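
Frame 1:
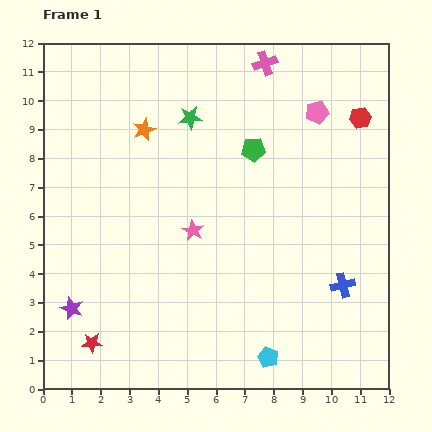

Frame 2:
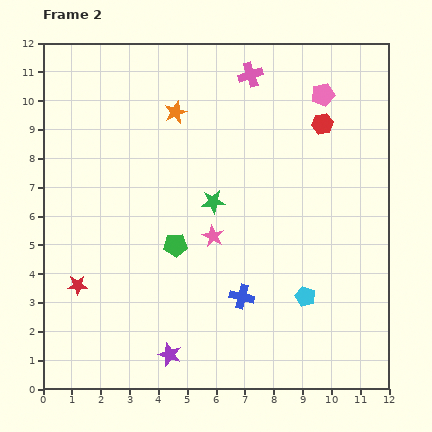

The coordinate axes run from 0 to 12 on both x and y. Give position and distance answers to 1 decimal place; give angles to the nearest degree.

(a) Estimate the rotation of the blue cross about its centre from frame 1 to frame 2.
27° clockwise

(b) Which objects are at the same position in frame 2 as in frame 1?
none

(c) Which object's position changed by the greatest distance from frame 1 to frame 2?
the green pentagon

(moved 4.3; next 3.8)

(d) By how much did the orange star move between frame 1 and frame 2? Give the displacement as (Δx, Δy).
(1.1, 0.6)

The orange star was at (3.5, 9.0) in frame 1 and (4.6, 9.6) in frame 2.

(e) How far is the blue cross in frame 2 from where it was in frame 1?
3.5

The blue cross moved from (10.4, 3.6) to (6.9, 3.2), a distance of √(3.5² + 0.4²) ≈ 3.5.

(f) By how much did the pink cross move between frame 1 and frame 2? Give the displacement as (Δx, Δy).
(-0.5, -0.4)

The pink cross was at (7.7, 11.3) in frame 1 and (7.2, 10.9) in frame 2.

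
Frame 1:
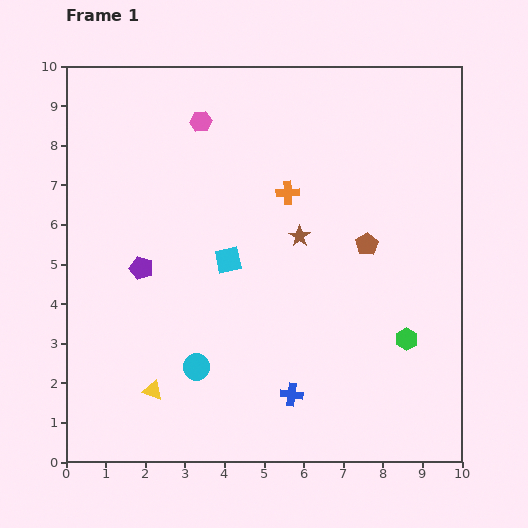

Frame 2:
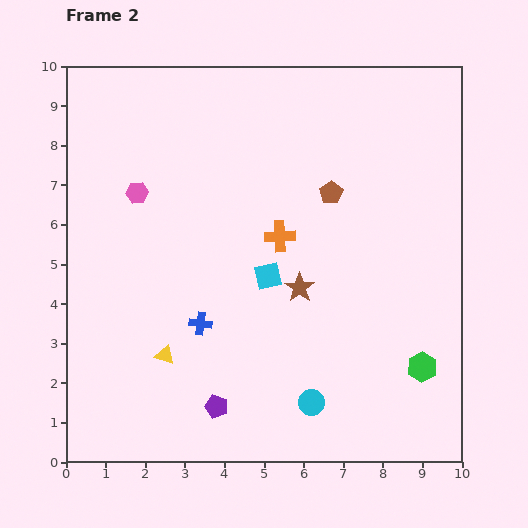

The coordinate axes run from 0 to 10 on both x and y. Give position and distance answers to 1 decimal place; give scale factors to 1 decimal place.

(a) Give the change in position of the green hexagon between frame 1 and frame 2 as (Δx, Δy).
(0.4, -0.7)

The green hexagon was at (8.6, 3.1) in frame 1 and (9.0, 2.4) in frame 2.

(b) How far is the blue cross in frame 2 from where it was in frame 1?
2.9

The blue cross moved from (5.7, 1.7) to (3.4, 3.5), a distance of √(2.3² + 1.8²) ≈ 2.9.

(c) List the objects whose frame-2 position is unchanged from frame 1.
none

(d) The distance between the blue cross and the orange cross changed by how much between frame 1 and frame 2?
-2.1

Distance in frame 1: 5.1. Distance in frame 2: 3.0.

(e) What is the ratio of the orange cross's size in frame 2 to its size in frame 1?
1.3×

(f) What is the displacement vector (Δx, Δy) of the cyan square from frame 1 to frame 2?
(1.0, -0.4)

The cyan square was at (4.1, 5.1) in frame 1 and (5.1, 4.7) in frame 2.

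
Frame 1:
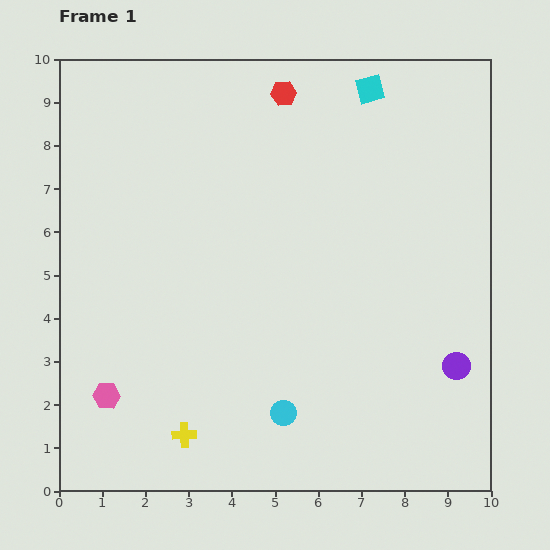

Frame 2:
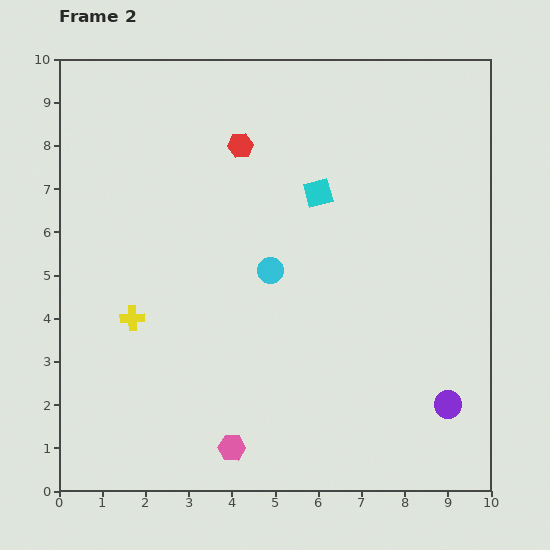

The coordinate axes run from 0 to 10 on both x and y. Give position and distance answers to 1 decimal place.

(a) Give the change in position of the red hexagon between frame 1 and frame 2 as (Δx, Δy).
(-1.0, -1.2)

The red hexagon was at (5.2, 9.2) in frame 1 and (4.2, 8.0) in frame 2.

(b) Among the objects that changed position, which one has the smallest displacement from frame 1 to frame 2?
the purple circle

(moved 0.9)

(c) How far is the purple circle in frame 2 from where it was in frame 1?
0.9

The purple circle moved from (9.2, 2.9) to (9.0, 2.0), a distance of √(0.2² + 0.9²) ≈ 0.9.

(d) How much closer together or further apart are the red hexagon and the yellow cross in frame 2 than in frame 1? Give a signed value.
-3.5

Distance in frame 1: 8.2. Distance in frame 2: 4.7.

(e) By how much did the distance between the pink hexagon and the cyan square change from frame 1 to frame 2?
-3.2

Distance in frame 1: 9.4. Distance in frame 2: 6.2.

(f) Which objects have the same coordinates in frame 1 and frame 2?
none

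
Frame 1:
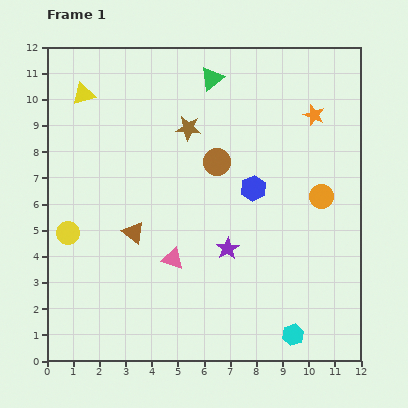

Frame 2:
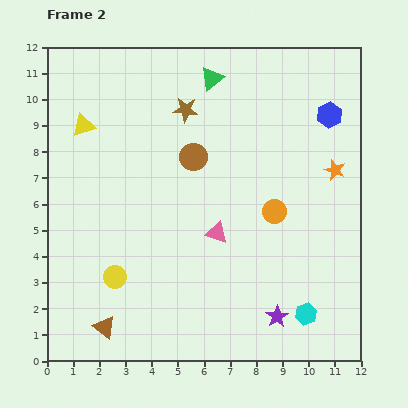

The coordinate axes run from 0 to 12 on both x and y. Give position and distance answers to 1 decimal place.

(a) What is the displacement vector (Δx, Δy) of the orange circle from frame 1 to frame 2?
(-1.8, -0.6)

The orange circle was at (10.5, 6.3) in frame 1 and (8.7, 5.7) in frame 2.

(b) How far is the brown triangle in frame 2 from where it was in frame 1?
3.8

The brown triangle moved from (3.3, 4.9) to (2.2, 1.3), a distance of √(1.1² + 3.6²) ≈ 3.8.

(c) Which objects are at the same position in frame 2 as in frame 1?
the green triangle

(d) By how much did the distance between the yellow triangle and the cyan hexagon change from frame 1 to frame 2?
-1.1

Distance in frame 1: 12.2. Distance in frame 2: 11.1.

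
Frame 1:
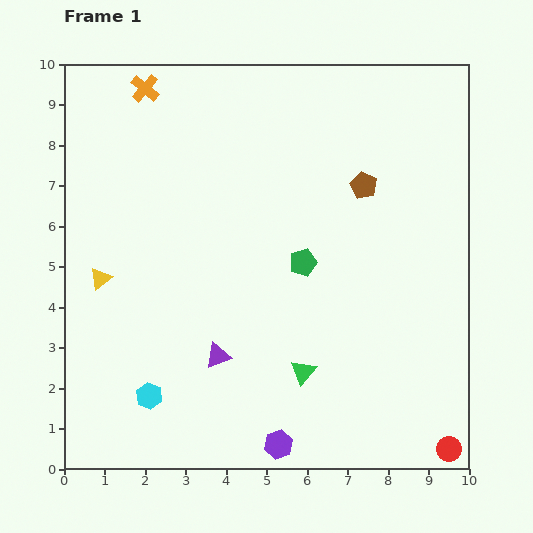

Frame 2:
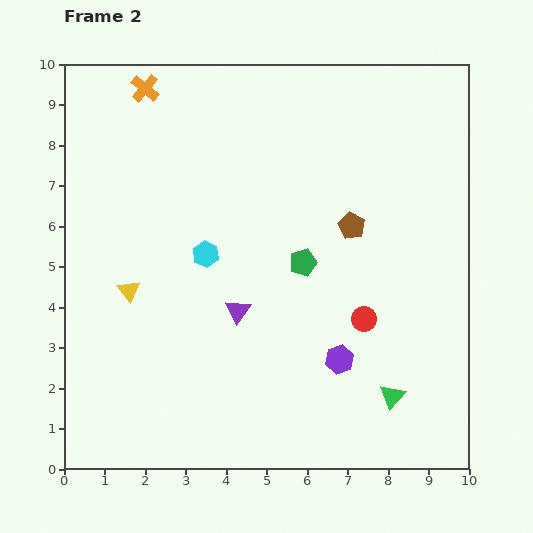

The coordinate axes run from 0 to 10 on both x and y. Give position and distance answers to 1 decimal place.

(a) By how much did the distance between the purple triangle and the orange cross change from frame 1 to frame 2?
-0.8

Distance in frame 1: 6.8. Distance in frame 2: 6.0.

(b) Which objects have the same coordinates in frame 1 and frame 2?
the orange cross, the green pentagon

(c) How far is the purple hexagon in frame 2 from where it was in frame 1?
2.6

The purple hexagon moved from (5.3, 0.6) to (6.8, 2.7), a distance of √(1.5² + 2.1²) ≈ 2.6.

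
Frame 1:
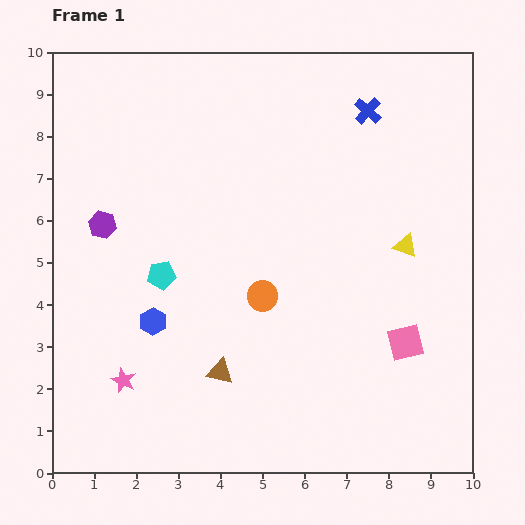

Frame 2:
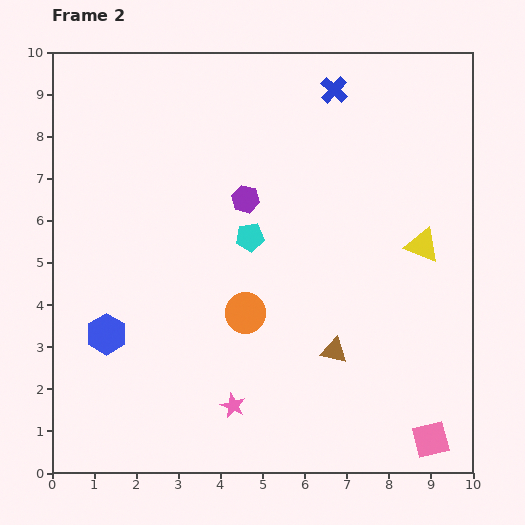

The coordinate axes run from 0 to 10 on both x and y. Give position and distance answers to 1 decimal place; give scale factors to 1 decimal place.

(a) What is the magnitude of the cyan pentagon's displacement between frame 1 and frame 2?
2.3

The cyan pentagon moved from (2.6, 4.7) to (4.7, 5.6), a distance of √(2.1² + 0.9²) ≈ 2.3.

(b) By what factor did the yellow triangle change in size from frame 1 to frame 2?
1.4×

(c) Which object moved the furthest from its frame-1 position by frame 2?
the purple hexagon

(moved 3.5; next 2.7)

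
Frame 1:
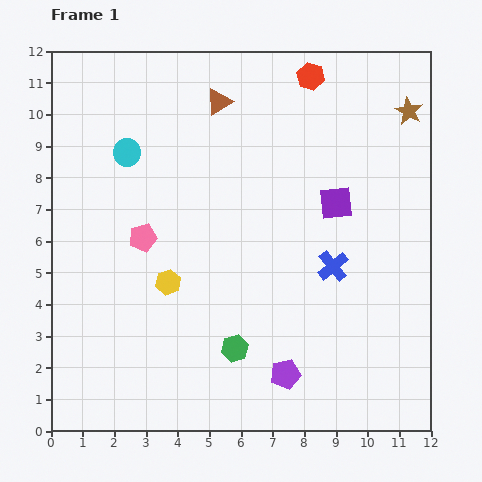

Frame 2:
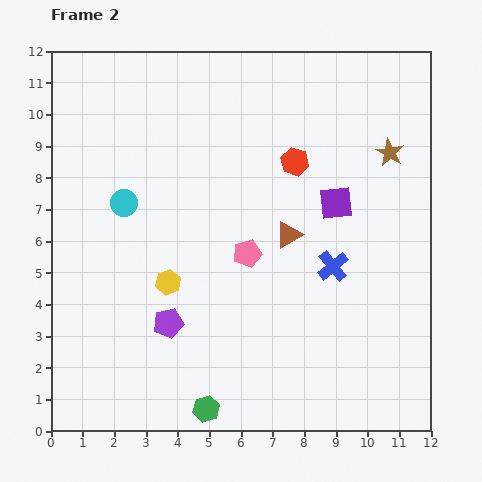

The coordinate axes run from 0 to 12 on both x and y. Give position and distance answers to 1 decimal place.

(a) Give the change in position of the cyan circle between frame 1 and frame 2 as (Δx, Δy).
(-0.1, -1.6)

The cyan circle was at (2.4, 8.8) in frame 1 and (2.3, 7.2) in frame 2.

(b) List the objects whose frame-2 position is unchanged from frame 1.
the blue cross, the yellow hexagon, the purple square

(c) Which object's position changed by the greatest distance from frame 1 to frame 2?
the brown triangle

(moved 4.7; next 4.0)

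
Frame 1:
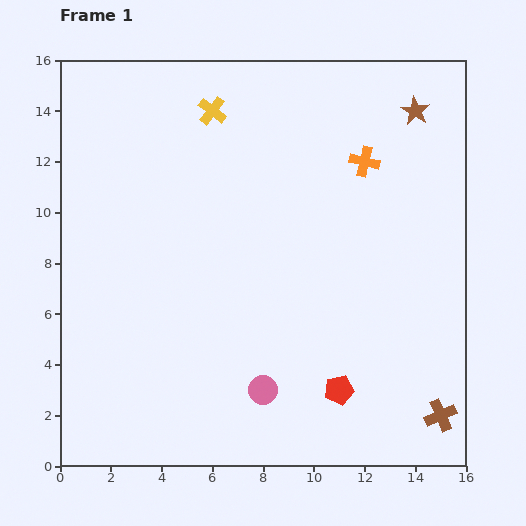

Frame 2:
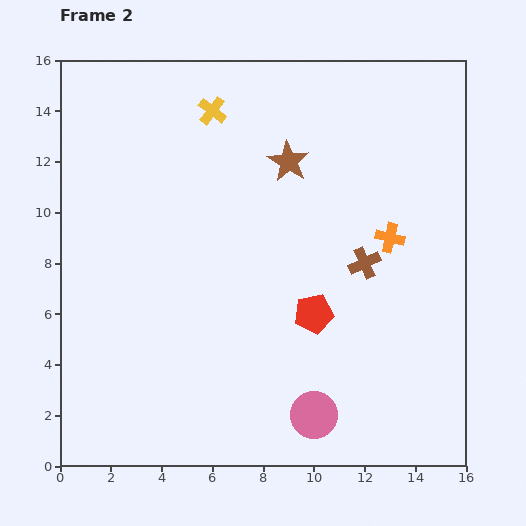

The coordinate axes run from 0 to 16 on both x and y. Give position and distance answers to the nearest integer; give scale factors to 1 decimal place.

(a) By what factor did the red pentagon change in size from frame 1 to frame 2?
1.3×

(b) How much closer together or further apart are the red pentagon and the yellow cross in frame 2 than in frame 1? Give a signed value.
-3

Distance in frame 1: 12. Distance in frame 2: 9.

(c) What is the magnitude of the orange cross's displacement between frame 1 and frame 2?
3

The orange cross moved from (12, 12) to (13, 9), a distance of √(1² + 3²) ≈ 3.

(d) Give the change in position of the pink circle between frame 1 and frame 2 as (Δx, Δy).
(2, -1)

The pink circle was at (8, 3) in frame 1 and (10, 2) in frame 2.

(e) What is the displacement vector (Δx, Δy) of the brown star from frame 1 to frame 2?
(-5, -2)

The brown star was at (14, 14) in frame 1 and (9, 12) in frame 2.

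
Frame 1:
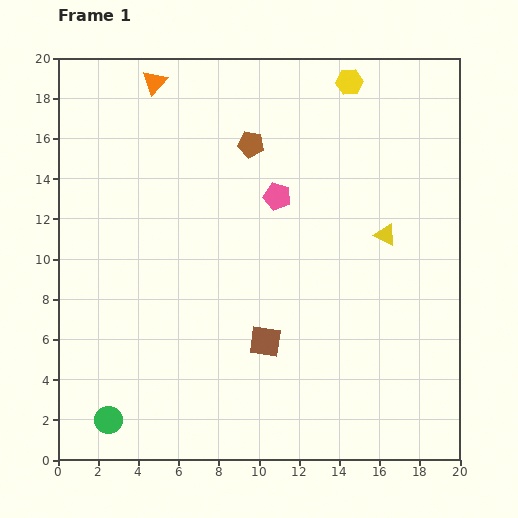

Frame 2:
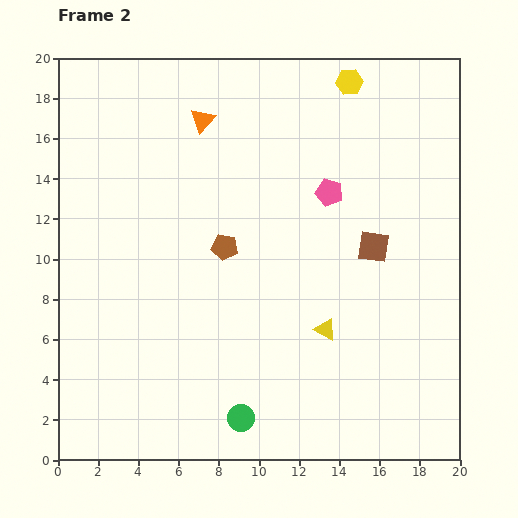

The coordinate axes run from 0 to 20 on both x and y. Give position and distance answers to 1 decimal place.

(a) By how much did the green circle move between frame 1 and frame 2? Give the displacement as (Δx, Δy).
(6.6, 0.1)

The green circle was at (2.5, 2.0) in frame 1 and (9.1, 2.1) in frame 2.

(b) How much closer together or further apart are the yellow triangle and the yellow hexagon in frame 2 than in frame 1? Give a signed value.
+4.6

Distance in frame 1: 7.8. Distance in frame 2: 12.4.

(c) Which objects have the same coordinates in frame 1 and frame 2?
the yellow hexagon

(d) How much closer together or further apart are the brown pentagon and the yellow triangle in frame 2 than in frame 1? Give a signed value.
-1.6

Distance in frame 1: 8.1. Distance in frame 2: 6.5.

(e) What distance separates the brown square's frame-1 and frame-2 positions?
7.2

The brown square moved from (10.3, 5.9) to (15.7, 10.6), a distance of √(5.4² + 4.7²) ≈ 7.2.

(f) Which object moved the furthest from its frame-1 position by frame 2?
the brown square

(moved 7.2; next 6.6)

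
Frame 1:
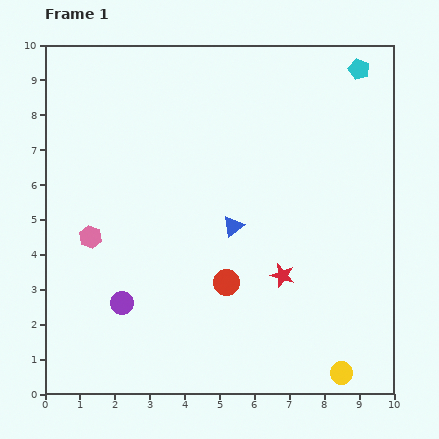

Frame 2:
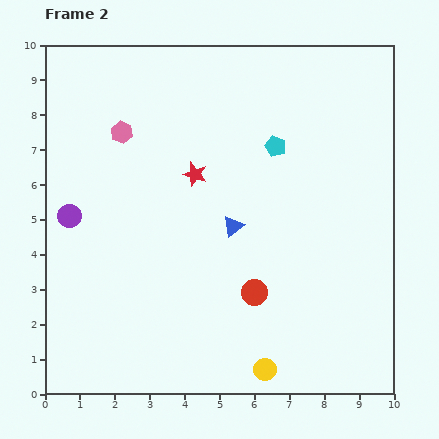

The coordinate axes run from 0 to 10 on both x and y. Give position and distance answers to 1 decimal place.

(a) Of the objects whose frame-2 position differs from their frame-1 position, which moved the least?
the red circle

(moved 0.9)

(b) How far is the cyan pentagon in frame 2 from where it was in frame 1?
3.3

The cyan pentagon moved from (9.0, 9.3) to (6.6, 7.1), a distance of √(2.4² + 2.2²) ≈ 3.3.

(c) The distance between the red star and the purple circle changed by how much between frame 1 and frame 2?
-0.9

Distance in frame 1: 4.7. Distance in frame 2: 3.8.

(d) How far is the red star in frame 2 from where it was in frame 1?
3.8

The red star moved from (6.8, 3.4) to (4.3, 6.3), a distance of √(2.5² + 2.9²) ≈ 3.8.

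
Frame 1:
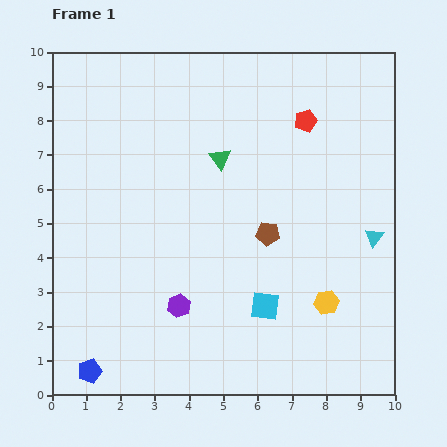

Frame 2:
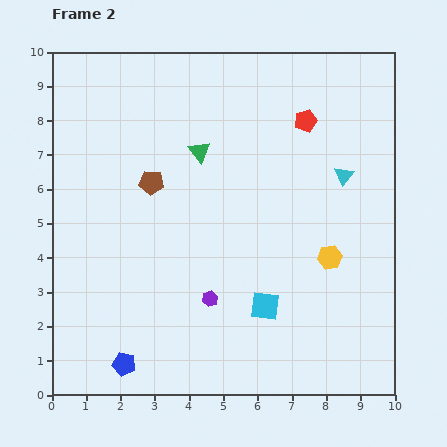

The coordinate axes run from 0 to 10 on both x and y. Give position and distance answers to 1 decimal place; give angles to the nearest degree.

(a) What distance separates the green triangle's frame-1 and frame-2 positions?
0.6

The green triangle moved from (4.9, 6.9) to (4.3, 7.1), a distance of √(0.6² + 0.2²) ≈ 0.6.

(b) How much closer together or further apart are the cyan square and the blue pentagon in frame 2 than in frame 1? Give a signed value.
-1.0

Distance in frame 1: 5.4. Distance in frame 2: 4.4.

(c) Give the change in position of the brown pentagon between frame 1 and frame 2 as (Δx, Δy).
(-3.4, 1.5)

The brown pentagon was at (6.3, 4.7) in frame 1 and (2.9, 6.2) in frame 2.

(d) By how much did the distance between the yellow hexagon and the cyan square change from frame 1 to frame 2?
+0.6

Distance in frame 1: 1.8. Distance in frame 2: 2.4.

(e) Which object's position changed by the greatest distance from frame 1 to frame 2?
the brown pentagon

(moved 3.7; next 2.0)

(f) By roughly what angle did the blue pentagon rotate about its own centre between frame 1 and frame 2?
31° clockwise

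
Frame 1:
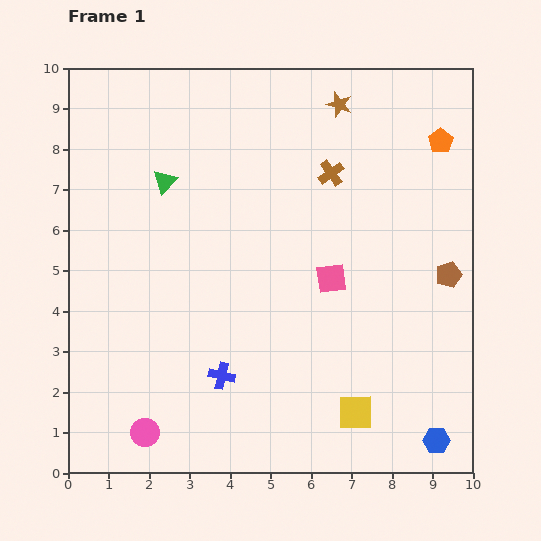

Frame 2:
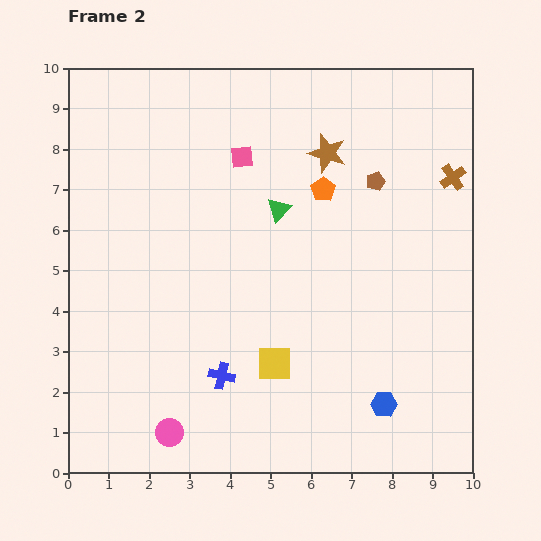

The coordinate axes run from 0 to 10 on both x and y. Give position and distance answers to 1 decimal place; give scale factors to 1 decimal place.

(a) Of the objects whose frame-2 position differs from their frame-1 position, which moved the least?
the pink circle

(moved 0.6)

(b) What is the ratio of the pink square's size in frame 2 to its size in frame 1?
0.7×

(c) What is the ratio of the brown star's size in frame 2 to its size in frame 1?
1.5×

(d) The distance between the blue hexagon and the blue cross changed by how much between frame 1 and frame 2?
-1.4

Distance in frame 1: 5.5. Distance in frame 2: 4.1.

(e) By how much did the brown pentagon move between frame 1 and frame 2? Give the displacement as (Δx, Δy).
(-1.8, 2.3)

The brown pentagon was at (9.4, 4.9) in frame 1 and (7.6, 7.2) in frame 2.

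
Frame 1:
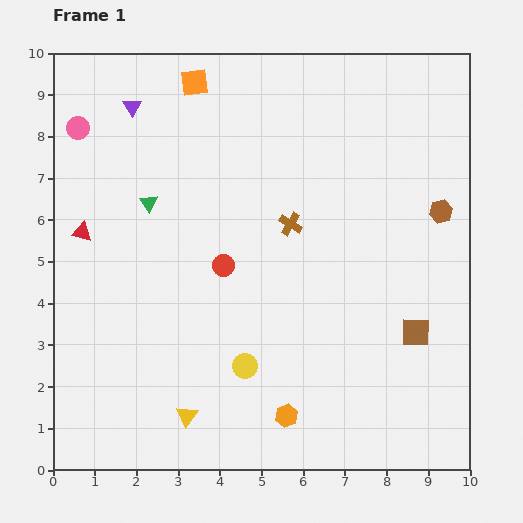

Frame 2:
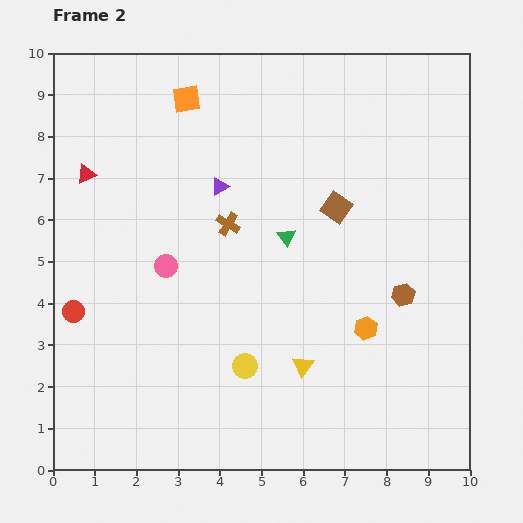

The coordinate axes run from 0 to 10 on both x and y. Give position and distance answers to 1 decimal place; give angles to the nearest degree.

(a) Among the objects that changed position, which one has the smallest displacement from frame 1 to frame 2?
the orange square

(moved 0.4)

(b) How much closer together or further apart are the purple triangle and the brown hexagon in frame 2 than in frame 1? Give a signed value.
-2.7

Distance in frame 1: 7.8. Distance in frame 2: 5.1.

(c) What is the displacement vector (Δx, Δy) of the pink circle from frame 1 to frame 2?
(2.1, -3.3)

The pink circle was at (0.6, 8.2) in frame 1 and (2.7, 4.9) in frame 2.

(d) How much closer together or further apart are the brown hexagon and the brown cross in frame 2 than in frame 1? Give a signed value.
+0.9

Distance in frame 1: 3.6. Distance in frame 2: 4.5.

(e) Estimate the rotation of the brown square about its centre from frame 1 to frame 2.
34° clockwise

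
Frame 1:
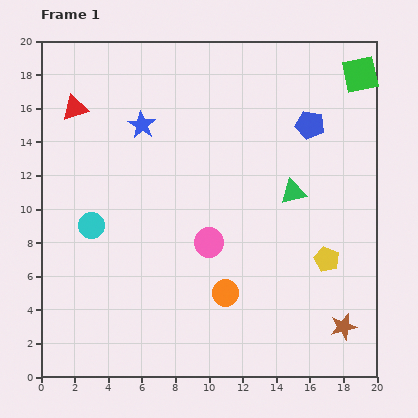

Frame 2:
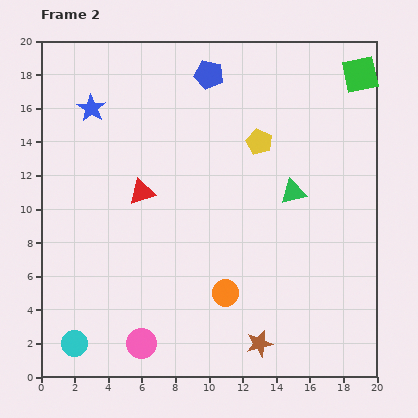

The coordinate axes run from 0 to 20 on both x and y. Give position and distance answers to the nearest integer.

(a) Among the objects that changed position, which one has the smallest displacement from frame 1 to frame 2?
the blue star

(moved 3)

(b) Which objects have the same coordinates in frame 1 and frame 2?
the green triangle, the orange circle, the green square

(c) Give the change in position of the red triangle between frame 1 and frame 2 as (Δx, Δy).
(4, -5)

The red triangle was at (2, 16) in frame 1 and (6, 11) in frame 2.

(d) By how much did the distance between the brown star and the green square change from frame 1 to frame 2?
+2

Distance in frame 1: 15. Distance in frame 2: 17.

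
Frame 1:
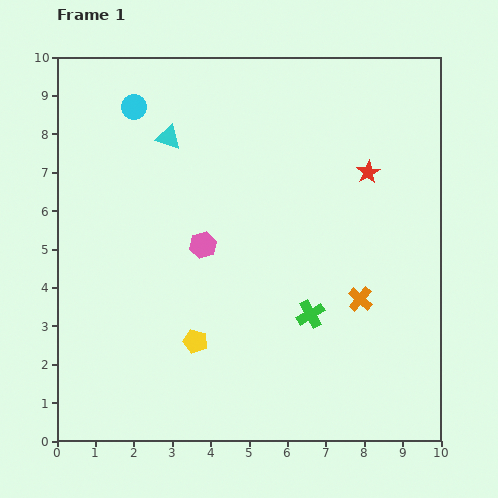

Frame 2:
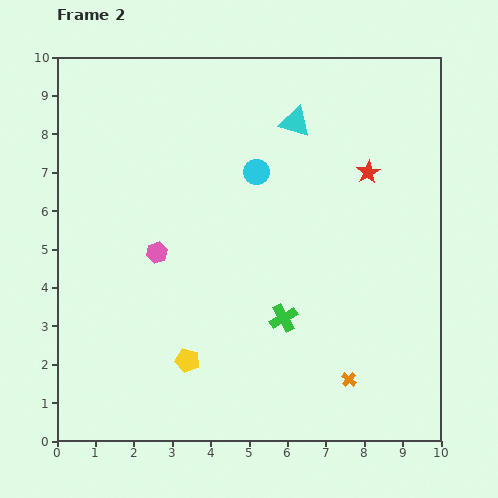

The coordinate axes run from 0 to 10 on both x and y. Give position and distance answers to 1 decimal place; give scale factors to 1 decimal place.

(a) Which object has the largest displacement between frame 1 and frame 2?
the cyan circle

(moved 3.6; next 3.3)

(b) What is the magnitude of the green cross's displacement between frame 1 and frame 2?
0.7

The green cross moved from (6.6, 3.3) to (5.9, 3.2), a distance of √(0.7² + 0.1²) ≈ 0.7.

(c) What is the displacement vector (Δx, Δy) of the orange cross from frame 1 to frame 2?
(-0.3, -2.1)

The orange cross was at (7.9, 3.7) in frame 1 and (7.6, 1.6) in frame 2.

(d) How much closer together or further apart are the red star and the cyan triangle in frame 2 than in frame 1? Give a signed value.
-3.0

Distance in frame 1: 5.3. Distance in frame 2: 2.3.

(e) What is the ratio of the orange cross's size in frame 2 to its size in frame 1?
0.6×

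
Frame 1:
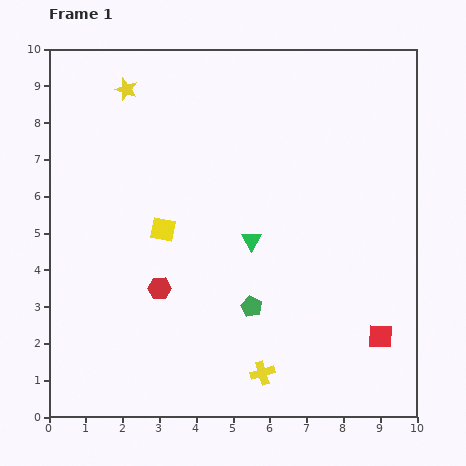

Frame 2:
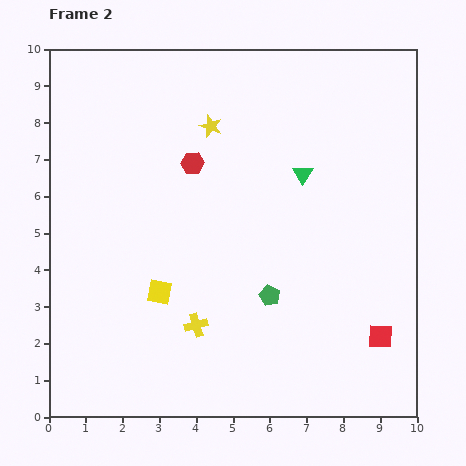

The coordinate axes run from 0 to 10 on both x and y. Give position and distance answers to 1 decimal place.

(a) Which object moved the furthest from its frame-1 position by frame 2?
the red hexagon

(moved 3.5; next 2.5)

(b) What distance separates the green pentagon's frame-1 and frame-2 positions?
0.6

The green pentagon moved from (5.5, 3.0) to (6.0, 3.3), a distance of √(0.5² + 0.3²) ≈ 0.6.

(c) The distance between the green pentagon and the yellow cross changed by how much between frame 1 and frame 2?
+0.4

Distance in frame 1: 1.8. Distance in frame 2: 2.2.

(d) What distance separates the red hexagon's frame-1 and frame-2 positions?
3.5

The red hexagon moved from (3.0, 3.5) to (3.9, 6.9), a distance of √(0.9² + 3.4²) ≈ 3.5.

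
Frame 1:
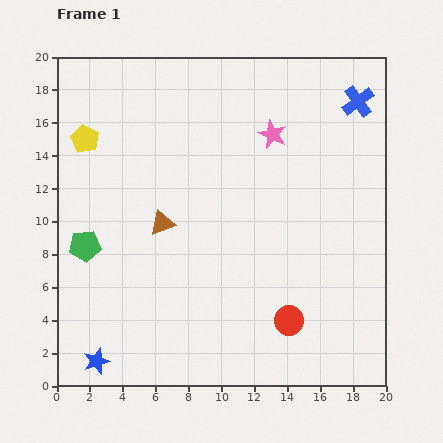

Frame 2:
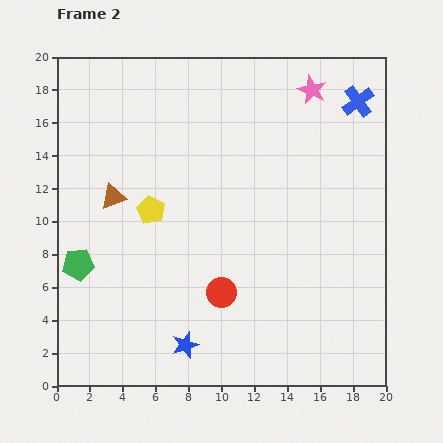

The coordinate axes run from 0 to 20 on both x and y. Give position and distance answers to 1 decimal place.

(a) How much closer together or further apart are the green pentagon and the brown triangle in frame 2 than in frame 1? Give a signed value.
-0.3

Distance in frame 1: 4.9. Distance in frame 2: 4.6.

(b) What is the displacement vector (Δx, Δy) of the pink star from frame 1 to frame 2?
(2.4, 2.7)

The pink star was at (13.1, 15.3) in frame 1 and (15.5, 18.0) in frame 2.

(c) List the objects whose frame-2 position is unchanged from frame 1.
the blue cross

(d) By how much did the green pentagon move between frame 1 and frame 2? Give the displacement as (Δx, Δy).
(-0.4, -1.1)

The green pentagon was at (1.7, 8.5) in frame 1 and (1.3, 7.4) in frame 2.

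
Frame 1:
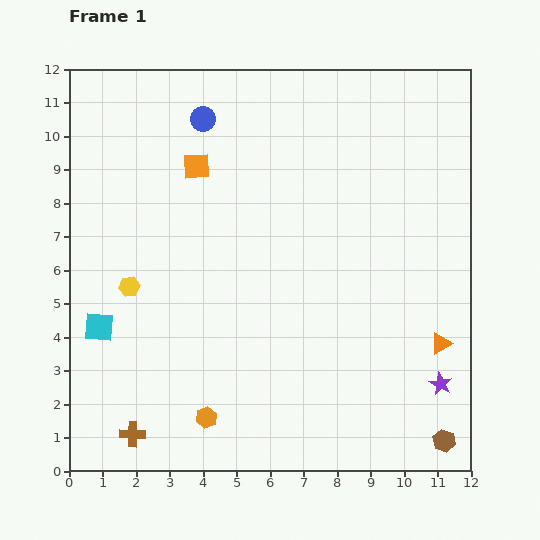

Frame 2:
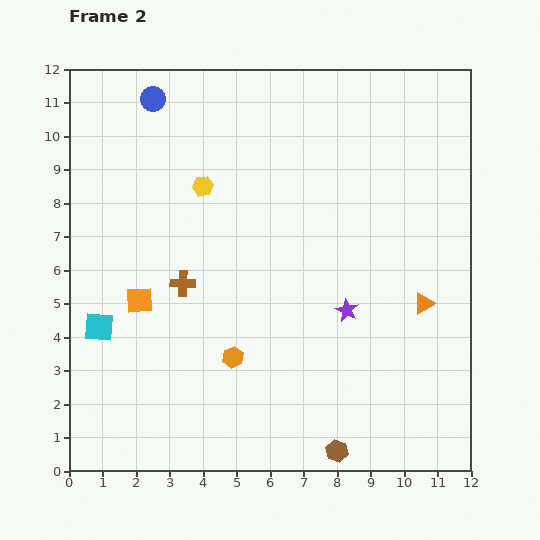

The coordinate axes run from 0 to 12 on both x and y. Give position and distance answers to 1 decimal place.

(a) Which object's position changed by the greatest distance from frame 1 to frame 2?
the brown cross

(moved 4.7; next 4.3)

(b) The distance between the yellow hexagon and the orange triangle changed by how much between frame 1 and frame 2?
-2.0

Distance in frame 1: 9.5. Distance in frame 2: 7.5.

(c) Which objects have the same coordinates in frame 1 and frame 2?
the cyan square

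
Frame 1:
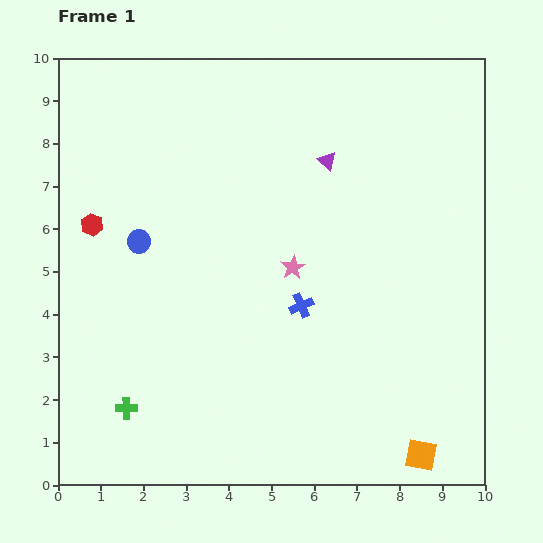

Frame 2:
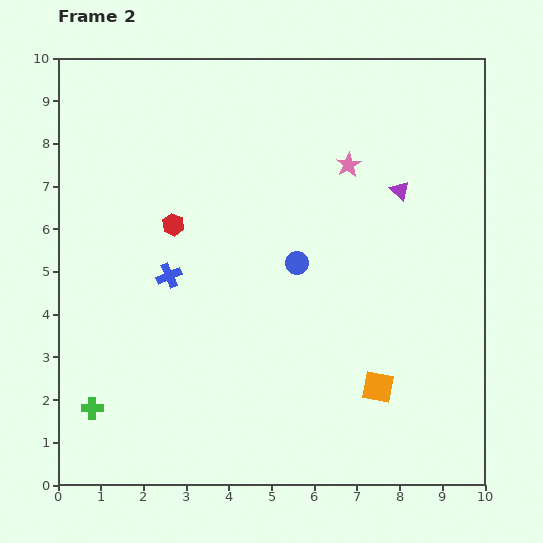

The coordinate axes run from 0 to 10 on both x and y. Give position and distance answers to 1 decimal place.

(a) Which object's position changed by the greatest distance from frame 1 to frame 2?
the blue circle

(moved 3.7; next 3.2)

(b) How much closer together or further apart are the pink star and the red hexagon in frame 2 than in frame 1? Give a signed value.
-0.5

Distance in frame 1: 4.8. Distance in frame 2: 4.3.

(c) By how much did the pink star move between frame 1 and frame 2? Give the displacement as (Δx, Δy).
(1.3, 2.4)

The pink star was at (5.5, 5.1) in frame 1 and (6.8, 7.5) in frame 2.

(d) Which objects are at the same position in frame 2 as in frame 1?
none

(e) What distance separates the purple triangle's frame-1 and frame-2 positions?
1.8

The purple triangle moved from (6.3, 7.6) to (8.0, 6.9), a distance of √(1.7² + 0.7²) ≈ 1.8.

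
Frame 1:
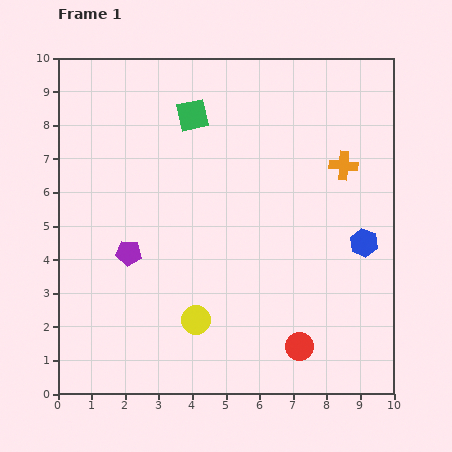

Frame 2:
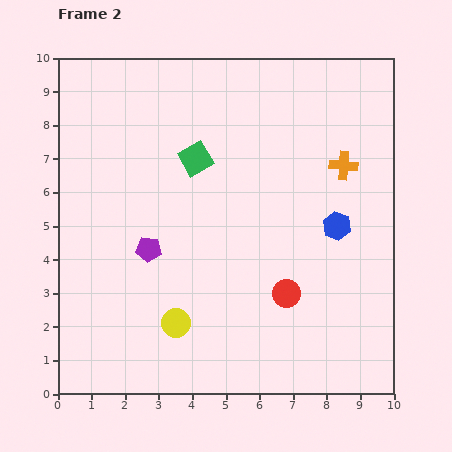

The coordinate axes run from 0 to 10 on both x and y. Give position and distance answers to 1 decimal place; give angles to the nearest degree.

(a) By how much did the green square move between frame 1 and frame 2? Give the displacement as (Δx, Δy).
(0.1, -1.3)

The green square was at (4.0, 8.3) in frame 1 and (4.1, 7.0) in frame 2.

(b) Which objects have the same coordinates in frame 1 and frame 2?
the orange cross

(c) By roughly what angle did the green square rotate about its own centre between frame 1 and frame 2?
18° counter-clockwise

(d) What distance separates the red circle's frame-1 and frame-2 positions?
1.6

The red circle moved from (7.2, 1.4) to (6.8, 3.0), a distance of √(0.4² + 1.6²) ≈ 1.6.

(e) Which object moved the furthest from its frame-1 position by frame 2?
the red circle

(moved 1.6; next 1.3)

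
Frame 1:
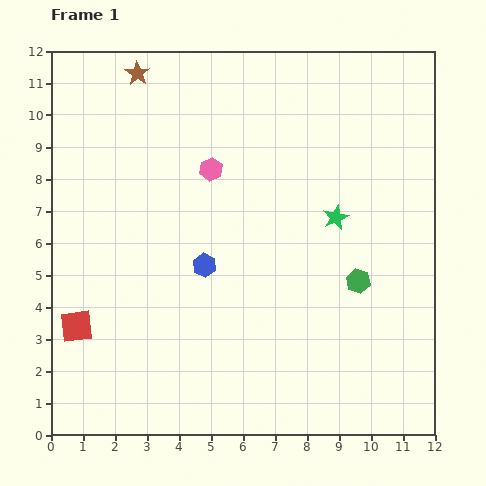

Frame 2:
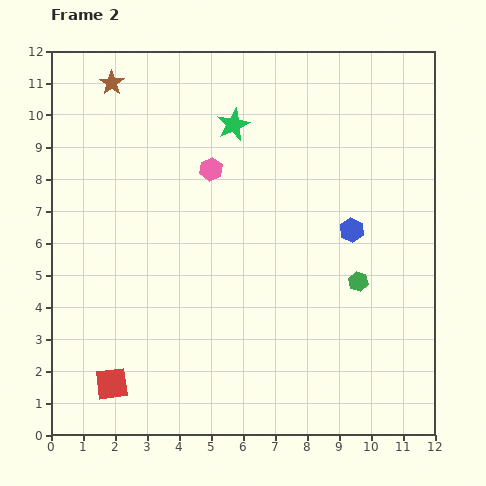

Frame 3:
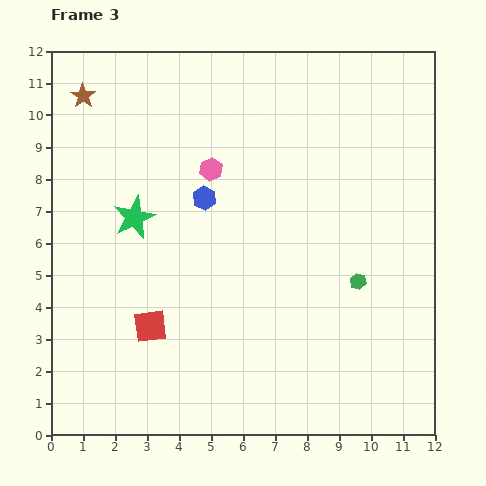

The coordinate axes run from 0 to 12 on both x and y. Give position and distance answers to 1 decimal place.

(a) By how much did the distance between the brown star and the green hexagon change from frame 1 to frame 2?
+0.4

Distance in frame 1: 9.5. Distance in frame 2: 9.9.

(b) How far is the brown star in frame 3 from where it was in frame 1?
1.8

The brown star moved from (2.7, 11.3) to (1.0, 10.6), a distance of √(1.7² + 0.7²) ≈ 1.8.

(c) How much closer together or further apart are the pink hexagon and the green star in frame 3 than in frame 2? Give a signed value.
+1.2

Distance in frame 2: 1.6. Distance in frame 3: 2.8.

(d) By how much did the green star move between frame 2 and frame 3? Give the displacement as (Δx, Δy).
(-3.1, -2.9)

The green star was at (5.7, 9.7) in frame 2 and (2.6, 6.8) in frame 3.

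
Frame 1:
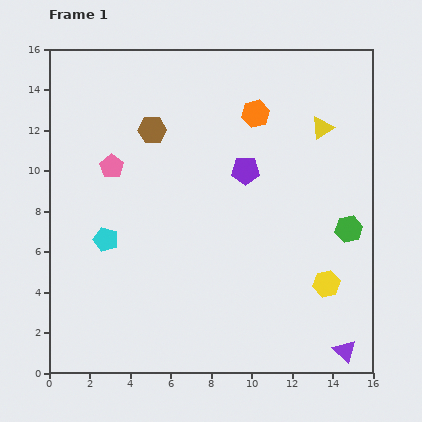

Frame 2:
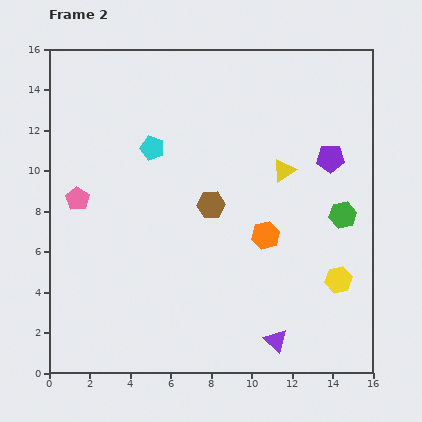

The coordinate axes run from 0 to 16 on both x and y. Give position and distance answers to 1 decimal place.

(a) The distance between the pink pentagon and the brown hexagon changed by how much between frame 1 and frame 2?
+3.9

Distance in frame 1: 2.7. Distance in frame 2: 6.6.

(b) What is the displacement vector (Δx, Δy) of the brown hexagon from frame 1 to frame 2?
(2.9, -3.7)

The brown hexagon was at (5.1, 12.0) in frame 1 and (8.0, 8.3) in frame 2.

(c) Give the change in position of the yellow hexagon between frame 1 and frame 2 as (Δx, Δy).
(0.6, 0.2)

The yellow hexagon was at (13.7, 4.4) in frame 1 and (14.3, 4.6) in frame 2.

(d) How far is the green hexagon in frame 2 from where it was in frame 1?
0.8

The green hexagon moved from (14.8, 7.1) to (14.5, 7.8), a distance of √(0.3² + 0.7²) ≈ 0.8.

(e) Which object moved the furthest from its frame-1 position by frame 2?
the orange hexagon

(moved 6.0; next 5.1)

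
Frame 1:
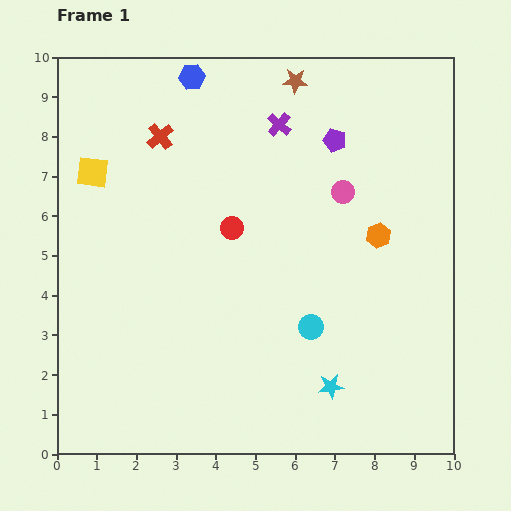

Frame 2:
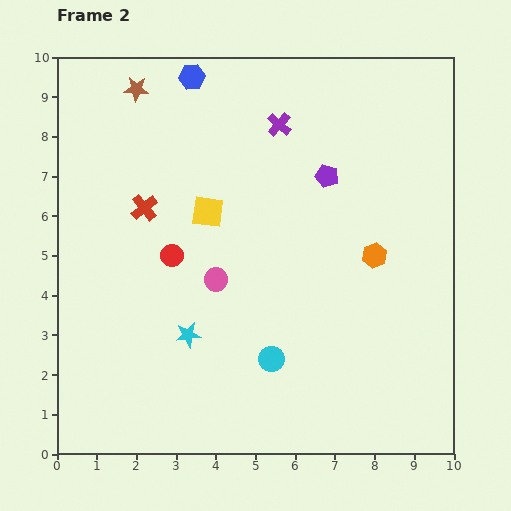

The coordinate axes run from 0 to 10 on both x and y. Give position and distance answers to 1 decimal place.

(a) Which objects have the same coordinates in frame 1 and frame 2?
the purple cross, the blue hexagon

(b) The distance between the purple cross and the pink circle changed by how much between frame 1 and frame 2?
+1.9

Distance in frame 1: 2.3. Distance in frame 2: 4.2.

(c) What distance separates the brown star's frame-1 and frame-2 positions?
4.0

The brown star moved from (6.0, 9.4) to (2.0, 9.2), a distance of √(4.0² + 0.2²) ≈ 4.0.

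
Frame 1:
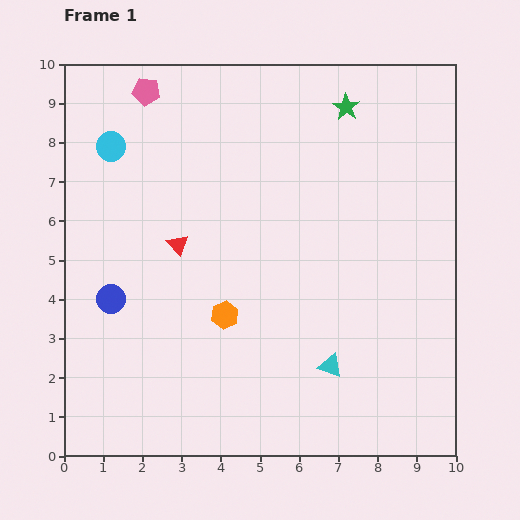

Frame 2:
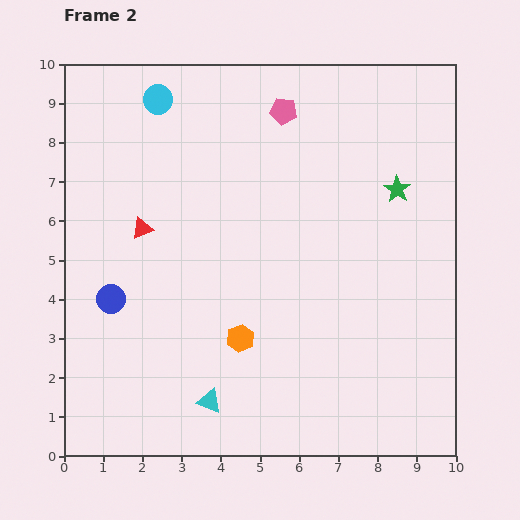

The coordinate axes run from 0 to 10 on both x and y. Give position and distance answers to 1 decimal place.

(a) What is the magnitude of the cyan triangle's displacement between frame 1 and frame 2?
3.2

The cyan triangle moved from (6.8, 2.3) to (3.7, 1.4), a distance of √(3.1² + 0.9²) ≈ 3.2.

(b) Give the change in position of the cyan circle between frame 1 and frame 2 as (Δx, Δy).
(1.2, 1.2)

The cyan circle was at (1.2, 7.9) in frame 1 and (2.4, 9.1) in frame 2.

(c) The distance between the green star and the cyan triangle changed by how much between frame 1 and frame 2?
+0.6

Distance in frame 1: 6.6. Distance in frame 2: 7.2.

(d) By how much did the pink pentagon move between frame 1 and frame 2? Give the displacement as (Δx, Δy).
(3.5, -0.5)

The pink pentagon was at (2.1, 9.3) in frame 1 and (5.6, 8.8) in frame 2.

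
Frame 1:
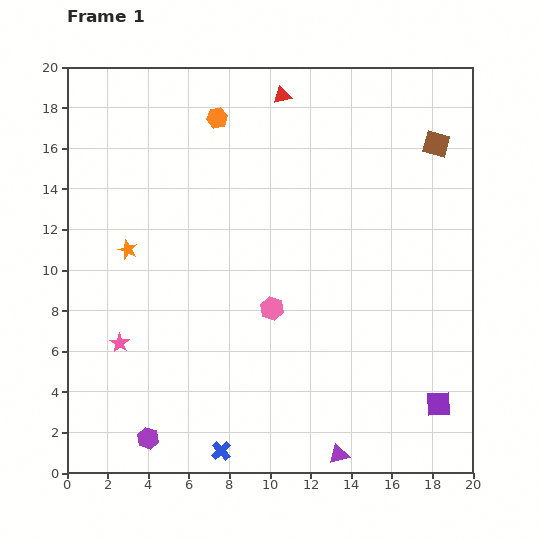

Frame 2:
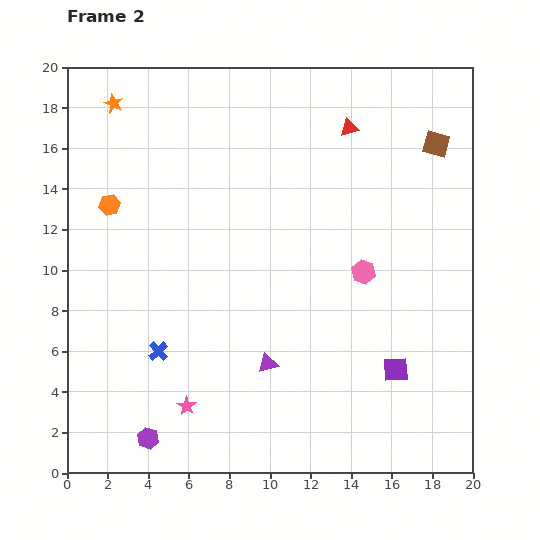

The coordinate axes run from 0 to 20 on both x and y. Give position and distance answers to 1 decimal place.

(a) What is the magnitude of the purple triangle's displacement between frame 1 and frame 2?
5.7

The purple triangle moved from (13.4, 0.9) to (9.9, 5.4), a distance of √(3.5² + 4.5²) ≈ 5.7.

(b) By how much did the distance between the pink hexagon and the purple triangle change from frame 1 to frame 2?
-1.4

Distance in frame 1: 7.9. Distance in frame 2: 6.5.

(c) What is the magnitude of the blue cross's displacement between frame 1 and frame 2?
5.8

The blue cross moved from (7.6, 1.1) to (4.5, 6.0), a distance of √(3.1² + 4.9²) ≈ 5.8.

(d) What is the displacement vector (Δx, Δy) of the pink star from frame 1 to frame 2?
(3.3, -3.1)

The pink star was at (2.6, 6.4) in frame 1 and (5.9, 3.3) in frame 2.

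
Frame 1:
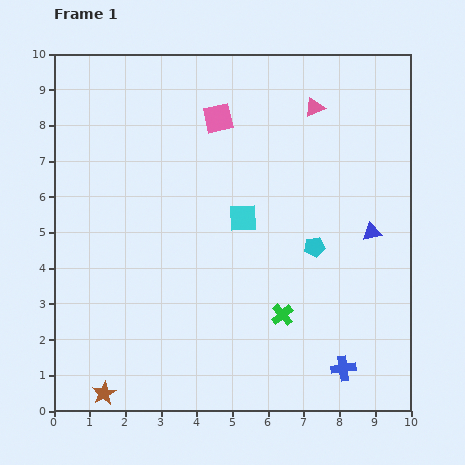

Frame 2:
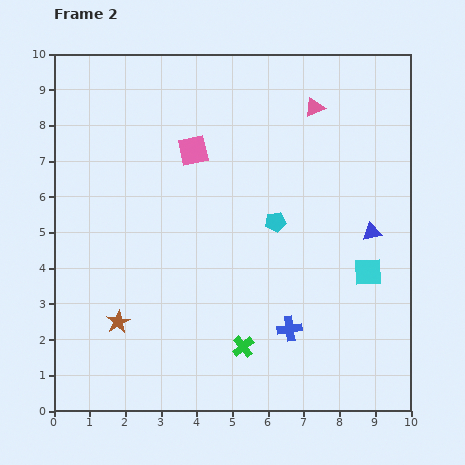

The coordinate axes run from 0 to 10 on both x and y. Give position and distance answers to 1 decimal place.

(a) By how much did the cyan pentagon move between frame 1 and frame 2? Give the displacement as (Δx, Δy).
(-1.1, 0.7)

The cyan pentagon was at (7.3, 4.6) in frame 1 and (6.2, 5.3) in frame 2.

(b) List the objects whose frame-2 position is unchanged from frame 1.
the pink triangle, the blue triangle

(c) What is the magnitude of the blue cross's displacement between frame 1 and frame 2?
1.9

The blue cross moved from (8.1, 1.2) to (6.6, 2.3), a distance of √(1.5² + 1.1²) ≈ 1.9.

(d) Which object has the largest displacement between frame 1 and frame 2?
the cyan square

(moved 3.8; next 2.0)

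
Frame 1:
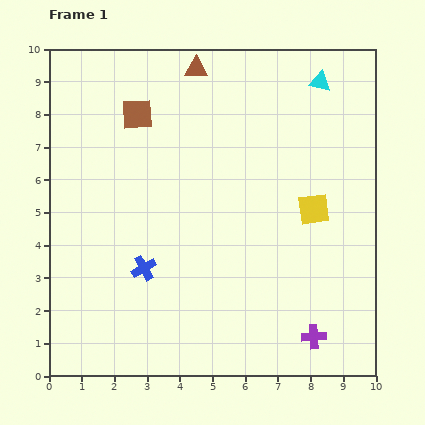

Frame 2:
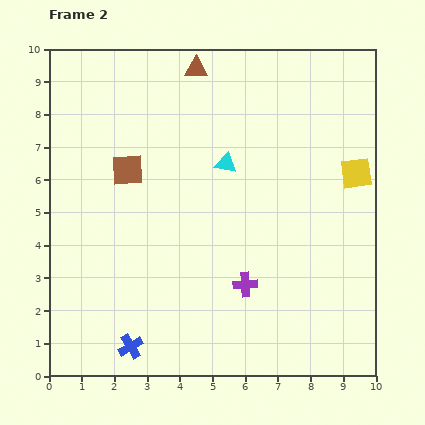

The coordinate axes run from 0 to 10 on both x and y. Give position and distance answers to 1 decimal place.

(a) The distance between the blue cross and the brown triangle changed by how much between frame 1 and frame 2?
+2.4

Distance in frame 1: 6.3. Distance in frame 2: 8.7.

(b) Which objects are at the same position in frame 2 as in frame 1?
the brown triangle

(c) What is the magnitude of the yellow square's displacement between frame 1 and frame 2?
1.7

The yellow square moved from (8.1, 5.1) to (9.4, 6.2), a distance of √(1.3² + 1.1²) ≈ 1.7.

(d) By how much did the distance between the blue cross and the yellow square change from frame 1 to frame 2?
+3.2

Distance in frame 1: 5.5. Distance in frame 2: 8.7.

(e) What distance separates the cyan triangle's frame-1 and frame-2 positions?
3.8

The cyan triangle moved from (8.3, 9.0) to (5.4, 6.5), a distance of √(2.9² + 2.5²) ≈ 3.8.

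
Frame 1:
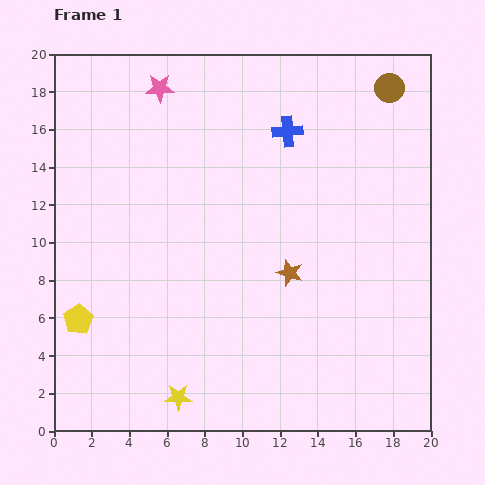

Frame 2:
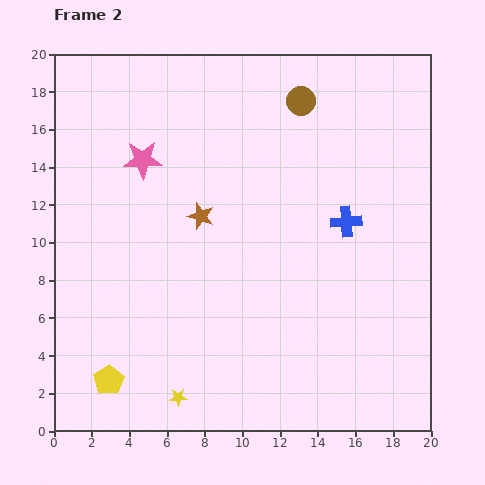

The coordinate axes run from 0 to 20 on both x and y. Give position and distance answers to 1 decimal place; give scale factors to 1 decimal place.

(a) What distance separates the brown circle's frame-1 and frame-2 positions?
4.8

The brown circle moved from (17.8, 18.2) to (13.1, 17.5), a distance of √(4.7² + 0.7²) ≈ 4.8.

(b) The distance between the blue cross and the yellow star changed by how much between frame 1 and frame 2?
-2.3

Distance in frame 1: 15.2. Distance in frame 2: 12.9.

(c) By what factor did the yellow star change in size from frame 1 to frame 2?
0.7×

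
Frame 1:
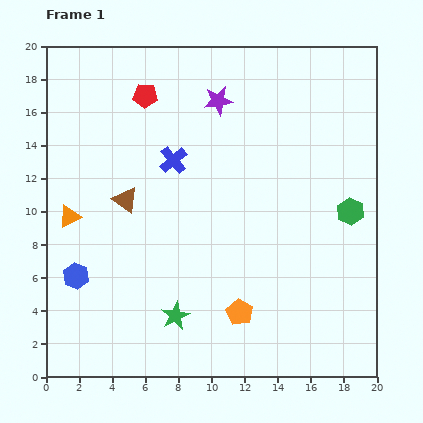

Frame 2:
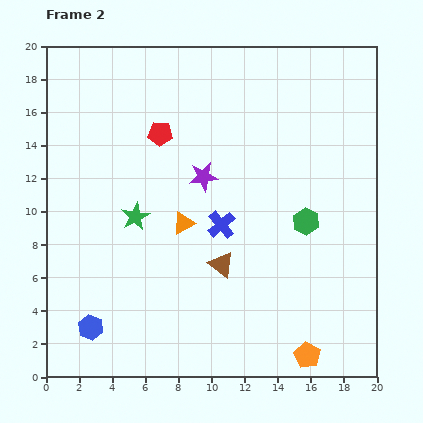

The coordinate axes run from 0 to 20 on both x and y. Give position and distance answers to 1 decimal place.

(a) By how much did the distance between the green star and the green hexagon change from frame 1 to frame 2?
-2.0

Distance in frame 1: 12.3. Distance in frame 2: 10.3.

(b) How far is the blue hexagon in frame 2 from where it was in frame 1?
3.2

The blue hexagon moved from (1.8, 6.1) to (2.7, 3.0), a distance of √(0.9² + 3.1²) ≈ 3.2.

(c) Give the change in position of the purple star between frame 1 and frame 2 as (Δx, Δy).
(-0.9, -4.6)

The purple star was at (10.4, 16.7) in frame 1 and (9.5, 12.1) in frame 2.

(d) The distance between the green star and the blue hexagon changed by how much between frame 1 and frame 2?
+0.7

Distance in frame 1: 6.5. Distance in frame 2: 7.2.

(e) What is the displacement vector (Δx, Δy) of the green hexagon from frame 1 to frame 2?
(-2.7, -0.6)

The green hexagon was at (18.4, 10.0) in frame 1 and (15.7, 9.4) in frame 2.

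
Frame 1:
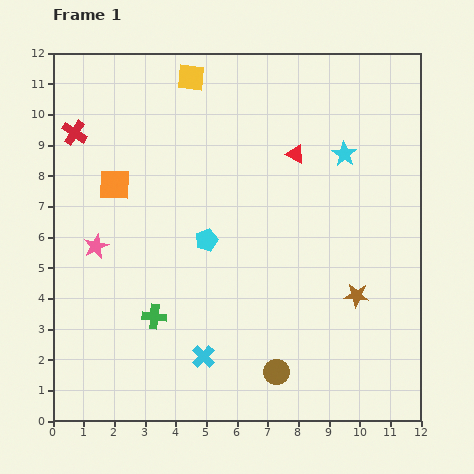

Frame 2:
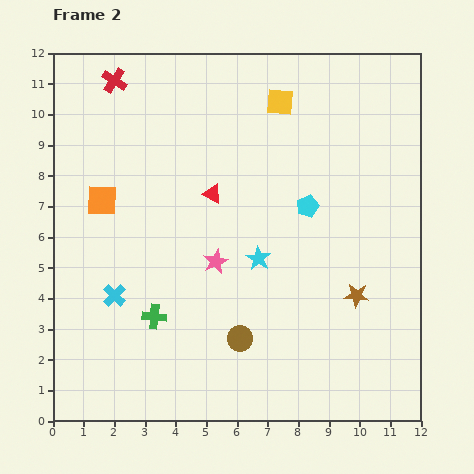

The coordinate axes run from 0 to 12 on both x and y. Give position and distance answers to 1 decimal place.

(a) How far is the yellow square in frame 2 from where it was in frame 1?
3.0

The yellow square moved from (4.5, 11.2) to (7.4, 10.4), a distance of √(2.9² + 0.8²) ≈ 3.0.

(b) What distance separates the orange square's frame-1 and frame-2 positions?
0.6

The orange square moved from (2.0, 7.7) to (1.6, 7.2), a distance of √(0.4² + 0.5²) ≈ 0.6.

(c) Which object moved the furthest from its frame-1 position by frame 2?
the cyan star

(moved 4.4; next 3.9)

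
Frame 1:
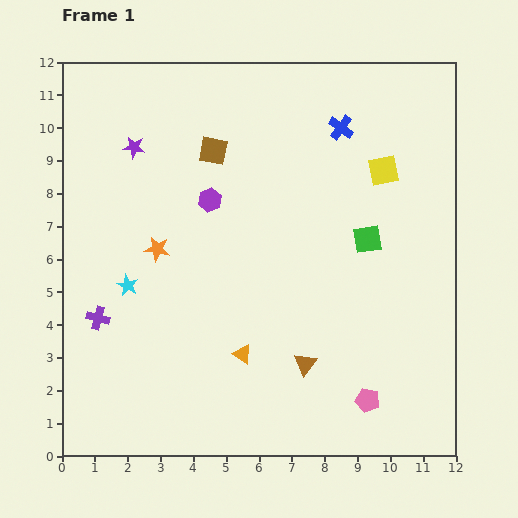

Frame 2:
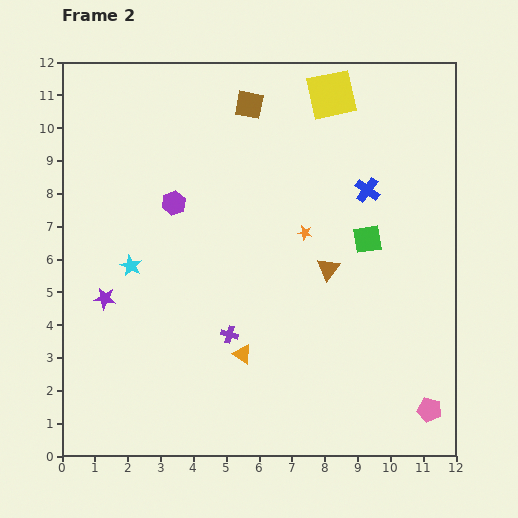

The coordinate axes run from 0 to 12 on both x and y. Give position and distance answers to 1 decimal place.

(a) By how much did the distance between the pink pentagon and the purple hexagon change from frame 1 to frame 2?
+2.2

Distance in frame 1: 7.8. Distance in frame 2: 10.0.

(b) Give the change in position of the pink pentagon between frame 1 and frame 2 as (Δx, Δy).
(1.9, -0.3)

The pink pentagon was at (9.3, 1.7) in frame 1 and (11.2, 1.4) in frame 2.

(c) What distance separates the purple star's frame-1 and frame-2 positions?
4.7

The purple star moved from (2.2, 9.4) to (1.3, 4.8), a distance of √(0.9² + 4.6²) ≈ 4.7.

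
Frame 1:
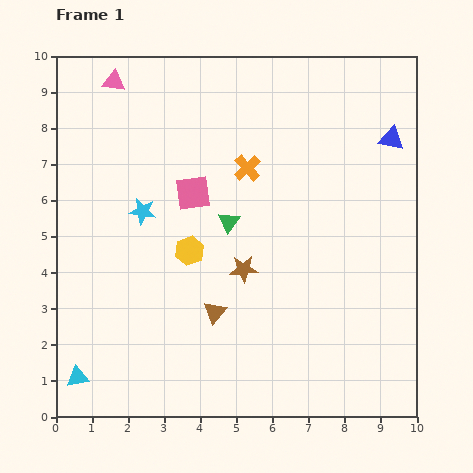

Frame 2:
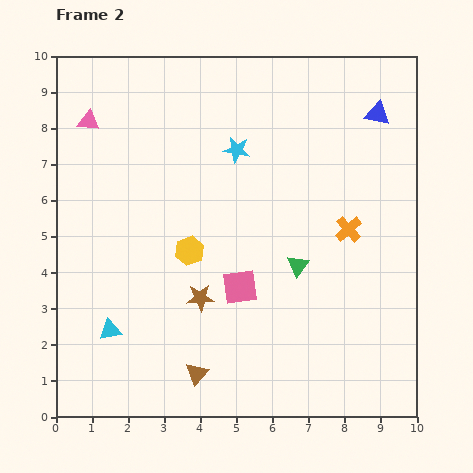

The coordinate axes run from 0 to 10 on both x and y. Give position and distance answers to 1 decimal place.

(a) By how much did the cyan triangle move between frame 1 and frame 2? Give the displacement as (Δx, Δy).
(0.9, 1.3)

The cyan triangle was at (0.6, 1.1) in frame 1 and (1.5, 2.4) in frame 2.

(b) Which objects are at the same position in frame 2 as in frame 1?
the yellow hexagon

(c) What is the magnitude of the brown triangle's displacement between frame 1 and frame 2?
1.8

The brown triangle moved from (4.4, 2.9) to (3.9, 1.2), a distance of √(0.5² + 1.7²) ≈ 1.8.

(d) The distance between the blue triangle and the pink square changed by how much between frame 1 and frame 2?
+0.4

Distance in frame 1: 5.7. Distance in frame 2: 6.1.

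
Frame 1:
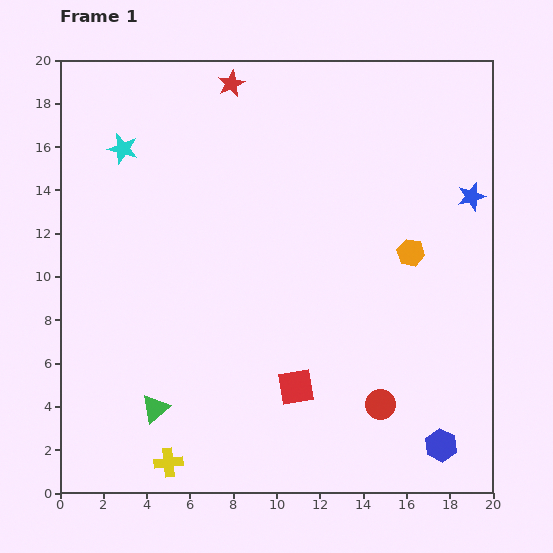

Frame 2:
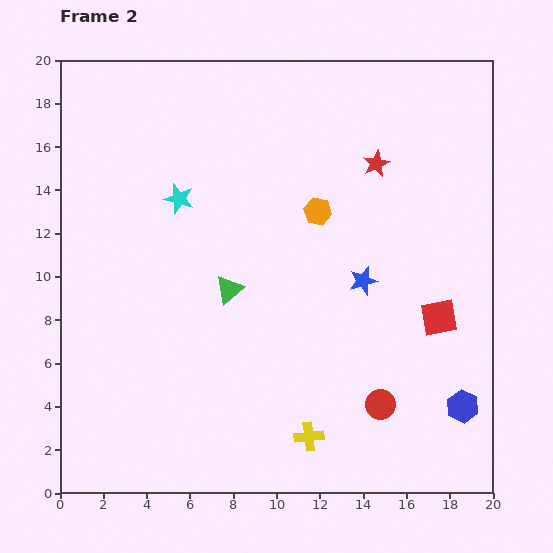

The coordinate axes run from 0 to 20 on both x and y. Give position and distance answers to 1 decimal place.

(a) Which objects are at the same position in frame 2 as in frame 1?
the red circle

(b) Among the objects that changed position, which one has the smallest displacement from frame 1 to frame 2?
the blue hexagon

(moved 2.1)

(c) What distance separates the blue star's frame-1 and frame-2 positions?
6.3

The blue star moved from (19.0, 13.7) to (14.0, 9.8), a distance of √(5.0² + 3.9²) ≈ 6.3.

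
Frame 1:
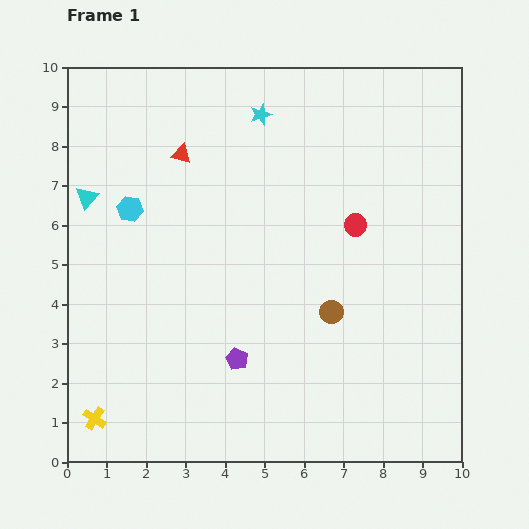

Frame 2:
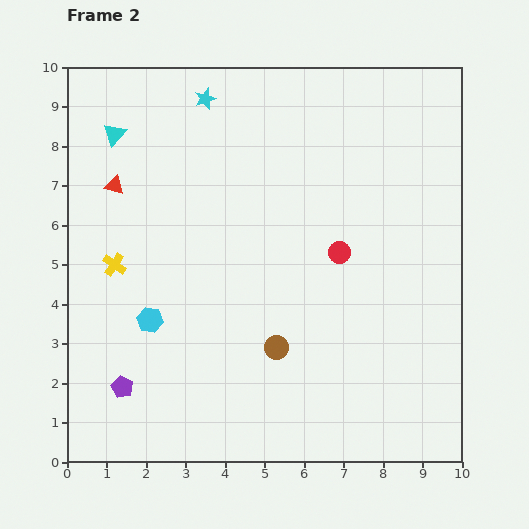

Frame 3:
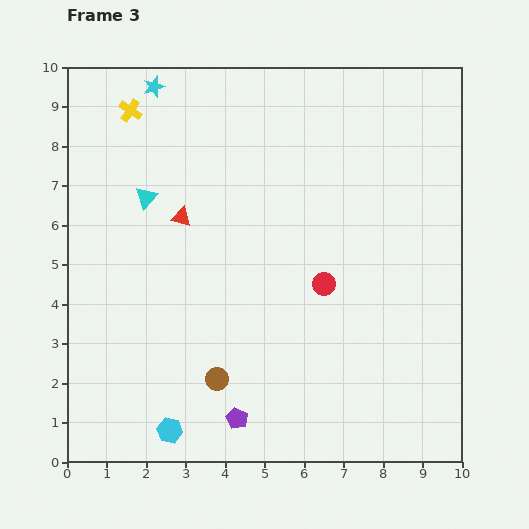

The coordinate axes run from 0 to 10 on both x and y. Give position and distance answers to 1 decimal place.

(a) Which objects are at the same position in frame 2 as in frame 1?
none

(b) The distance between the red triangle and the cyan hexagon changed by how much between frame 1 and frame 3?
+3.5

Distance in frame 1: 1.9. Distance in frame 3: 5.4.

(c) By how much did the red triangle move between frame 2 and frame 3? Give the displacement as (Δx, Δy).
(1.7, -0.8)

The red triangle was at (1.2, 7.0) in frame 2 and (2.9, 6.2) in frame 3.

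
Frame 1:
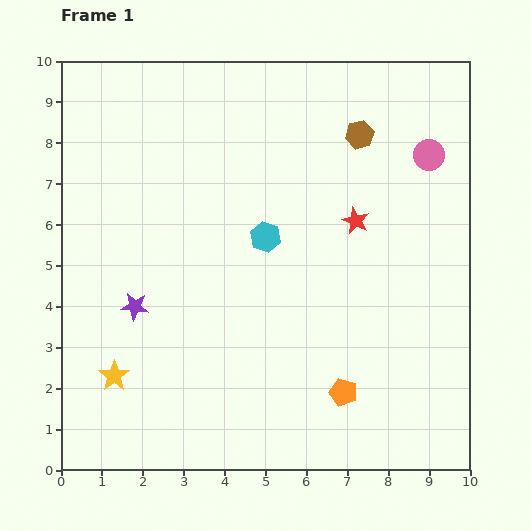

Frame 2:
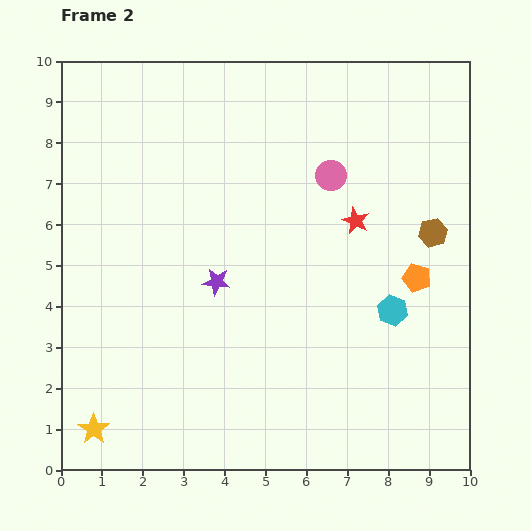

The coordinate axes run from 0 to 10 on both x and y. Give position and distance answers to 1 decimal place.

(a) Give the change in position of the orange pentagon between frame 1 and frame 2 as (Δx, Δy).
(1.8, 2.8)

The orange pentagon was at (6.9, 1.9) in frame 1 and (8.7, 4.7) in frame 2.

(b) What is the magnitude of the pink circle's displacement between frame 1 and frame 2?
2.5

The pink circle moved from (9.0, 7.7) to (6.6, 7.2), a distance of √(2.4² + 0.5²) ≈ 2.5.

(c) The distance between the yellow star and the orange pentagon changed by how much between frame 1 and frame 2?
+3.1

Distance in frame 1: 5.6. Distance in frame 2: 8.7.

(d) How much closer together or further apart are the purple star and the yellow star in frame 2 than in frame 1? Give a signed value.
+2.9

Distance in frame 1: 1.8. Distance in frame 2: 4.7.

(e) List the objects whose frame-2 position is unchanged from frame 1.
the red star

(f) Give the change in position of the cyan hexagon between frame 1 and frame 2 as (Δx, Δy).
(3.1, -1.8)

The cyan hexagon was at (5.0, 5.7) in frame 1 and (8.1, 3.9) in frame 2.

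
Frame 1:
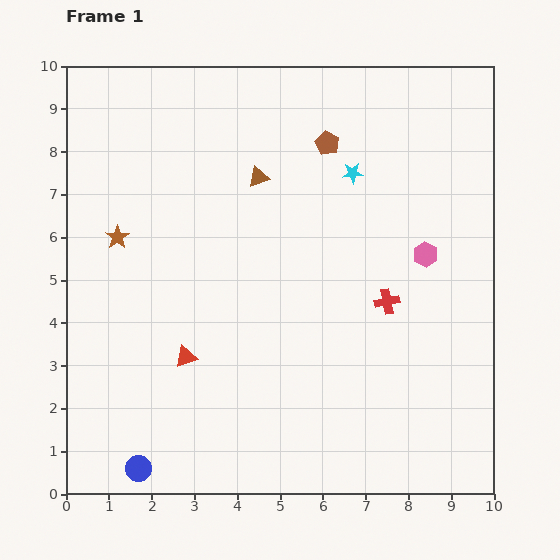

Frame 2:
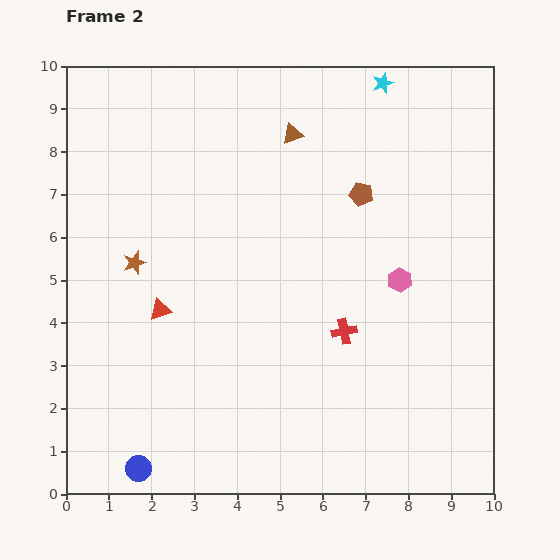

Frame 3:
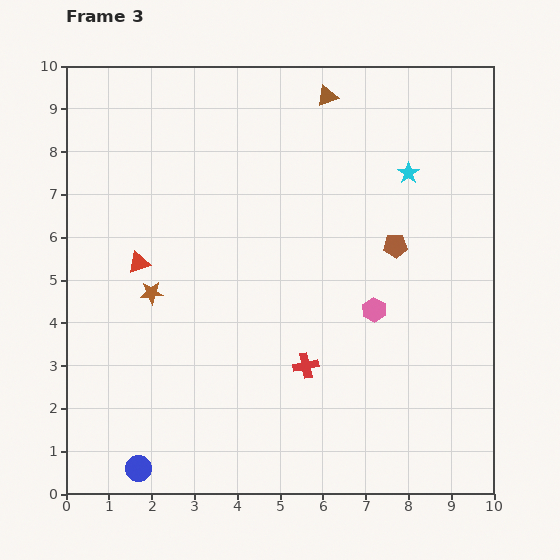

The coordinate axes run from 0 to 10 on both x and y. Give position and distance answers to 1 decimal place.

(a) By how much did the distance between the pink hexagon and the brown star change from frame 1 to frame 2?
-1.0

Distance in frame 1: 7.2. Distance in frame 2: 6.2.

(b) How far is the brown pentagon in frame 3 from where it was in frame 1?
2.9

The brown pentagon moved from (6.1, 8.2) to (7.7, 5.8), a distance of √(1.6² + 2.4²) ≈ 2.9.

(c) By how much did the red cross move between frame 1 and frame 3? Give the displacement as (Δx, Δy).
(-1.9, -1.5)

The red cross was at (7.5, 4.5) in frame 1 and (5.6, 3.0) in frame 3.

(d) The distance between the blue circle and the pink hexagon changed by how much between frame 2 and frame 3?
-0.9

Distance in frame 2: 7.5. Distance in frame 3: 6.6.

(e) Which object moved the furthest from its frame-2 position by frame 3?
the cyan star

(moved 2.2; next 1.4)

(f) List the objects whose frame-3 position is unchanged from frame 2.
the blue circle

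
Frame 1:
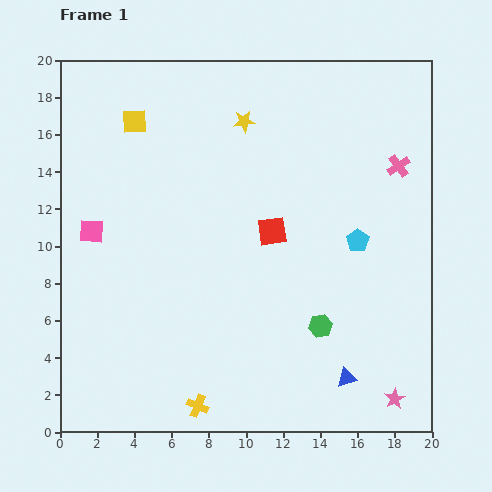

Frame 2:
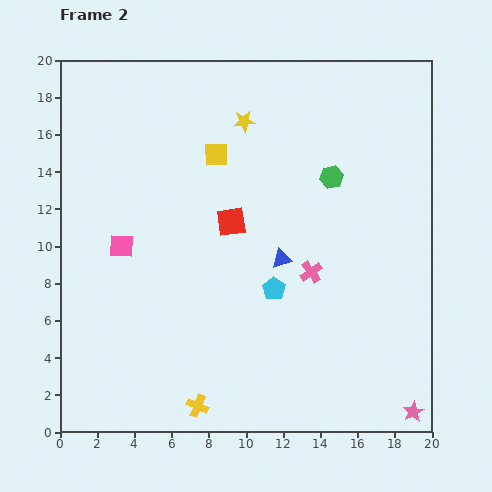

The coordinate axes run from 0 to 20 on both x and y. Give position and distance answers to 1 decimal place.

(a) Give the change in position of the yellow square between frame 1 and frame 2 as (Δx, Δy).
(4.4, -1.8)

The yellow square was at (4.0, 16.7) in frame 1 and (8.4, 14.9) in frame 2.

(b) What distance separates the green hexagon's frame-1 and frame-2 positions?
8.0

The green hexagon moved from (14.0, 5.7) to (14.6, 13.7), a distance of √(0.6² + 8.0²) ≈ 8.0.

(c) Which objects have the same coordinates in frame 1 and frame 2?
the yellow star, the yellow cross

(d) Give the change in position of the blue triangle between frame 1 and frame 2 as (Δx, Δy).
(-3.5, 6.4)

The blue triangle was at (15.4, 2.9) in frame 1 and (11.9, 9.3) in frame 2.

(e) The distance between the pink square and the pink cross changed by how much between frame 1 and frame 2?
-6.6

Distance in frame 1: 16.9. Distance in frame 2: 10.3.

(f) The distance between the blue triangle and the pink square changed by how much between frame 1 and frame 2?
-7.2

Distance in frame 1: 15.8. Distance in frame 2: 8.6.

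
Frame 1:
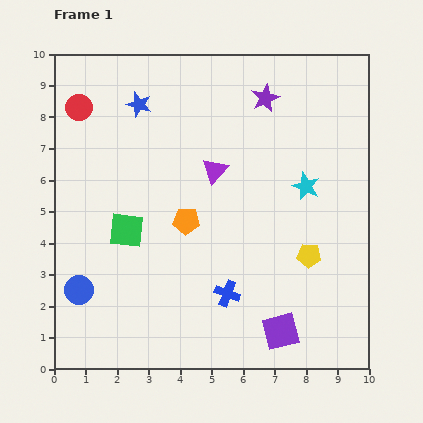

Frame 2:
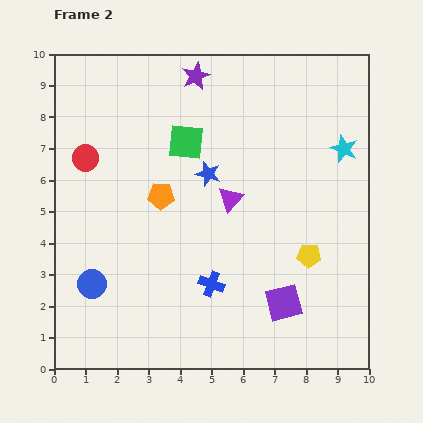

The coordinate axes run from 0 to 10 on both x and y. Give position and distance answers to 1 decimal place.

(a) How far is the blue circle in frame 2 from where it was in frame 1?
0.4

The blue circle moved from (0.8, 2.5) to (1.2, 2.7), a distance of √(0.4² + 0.2²) ≈ 0.4.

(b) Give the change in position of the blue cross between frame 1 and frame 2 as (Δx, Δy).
(-0.5, 0.3)

The blue cross was at (5.5, 2.4) in frame 1 and (5.0, 2.7) in frame 2.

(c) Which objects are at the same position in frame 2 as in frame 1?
the yellow pentagon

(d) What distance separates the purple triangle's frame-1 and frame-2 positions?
1.0

The purple triangle moved from (5.1, 6.3) to (5.6, 5.4), a distance of √(0.5² + 0.9²) ≈ 1.0.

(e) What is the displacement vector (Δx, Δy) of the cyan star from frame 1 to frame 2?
(1.2, 1.2)

The cyan star was at (8.0, 5.8) in frame 1 and (9.2, 7.0) in frame 2.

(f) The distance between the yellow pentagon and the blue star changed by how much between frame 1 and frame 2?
-3.1

Distance in frame 1: 7.2. Distance in frame 2: 4.1.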